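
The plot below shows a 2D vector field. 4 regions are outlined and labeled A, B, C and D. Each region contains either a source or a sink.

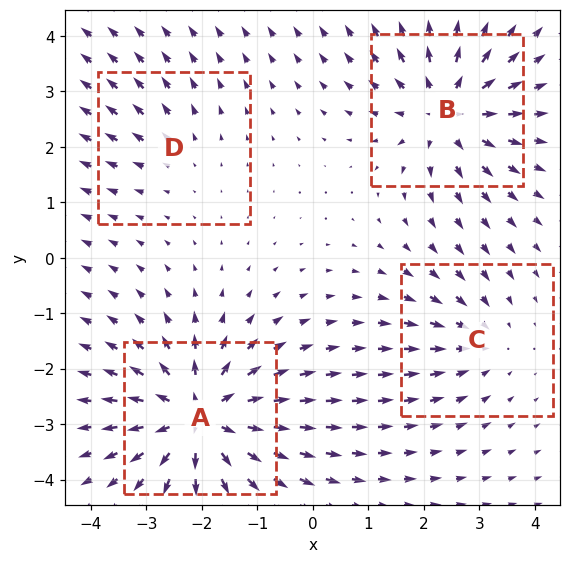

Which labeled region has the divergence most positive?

A

Divergence at each region's feature centre — A: about +7, B: about +6, C: about -3, D: about +2. Region A is most positive.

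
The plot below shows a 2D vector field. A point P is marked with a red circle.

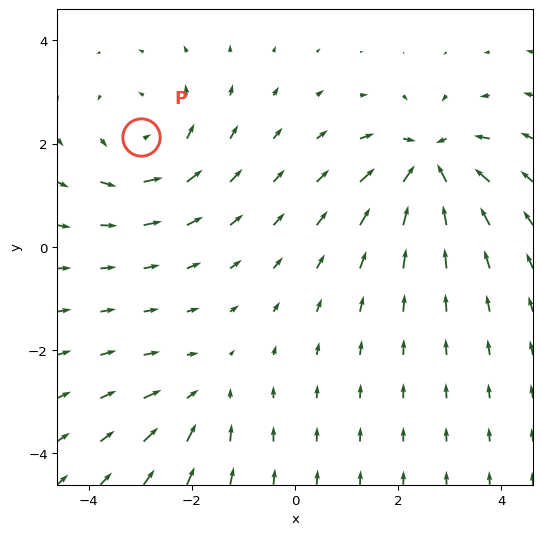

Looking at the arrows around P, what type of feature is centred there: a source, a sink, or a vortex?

At P (-3.0, 2.1) the arrows circulate counterclockwise. Divergence ≈0, curl about +4 — near-zero divergence with nonzero curl is a vortex.

vortex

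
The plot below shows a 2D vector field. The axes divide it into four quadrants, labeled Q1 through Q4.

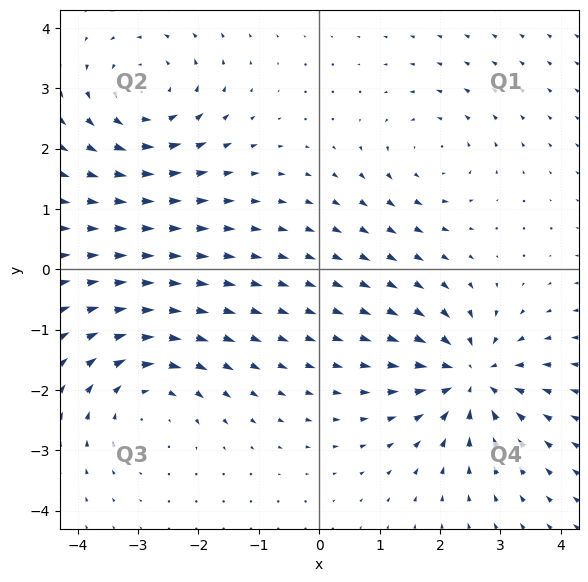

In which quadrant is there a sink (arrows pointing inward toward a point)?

The sink sits at approximately (2.5, -1.8), which lies in quadrant Q4. The divergence there is about -6, negative as expected for a sink.

Q4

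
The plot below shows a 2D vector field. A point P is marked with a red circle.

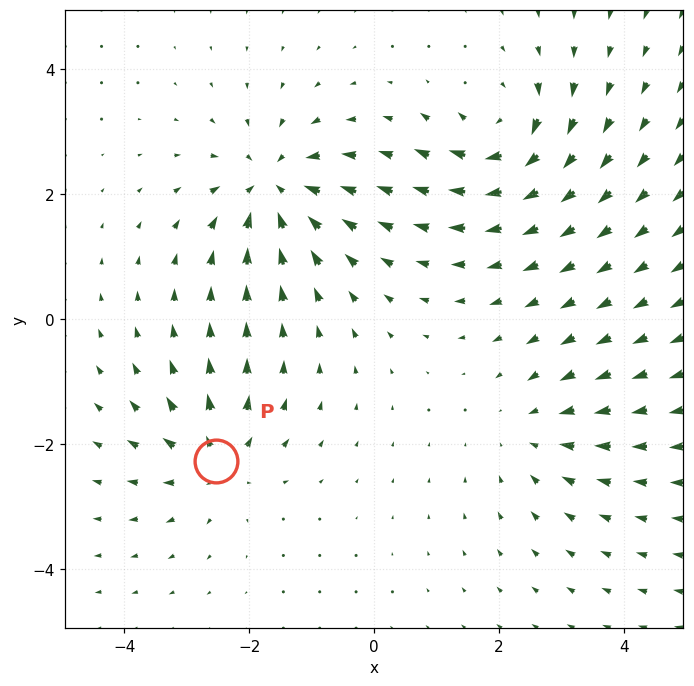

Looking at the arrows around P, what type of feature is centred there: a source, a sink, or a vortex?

source

At P (-2.5, -2.3) the arrows spread outward. Divergence about +5, curl ≈0 — positive divergence with near-zero curl is a source.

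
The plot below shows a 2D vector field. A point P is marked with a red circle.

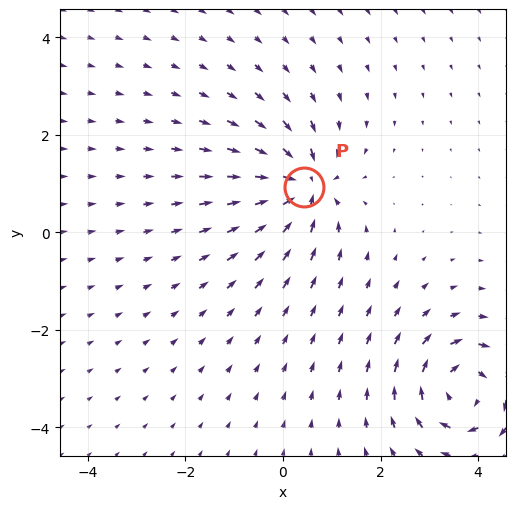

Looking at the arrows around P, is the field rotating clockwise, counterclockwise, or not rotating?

not rotating

Near P at (0.4, 0.9) the arrows show no circulation. The curl there is ≈0.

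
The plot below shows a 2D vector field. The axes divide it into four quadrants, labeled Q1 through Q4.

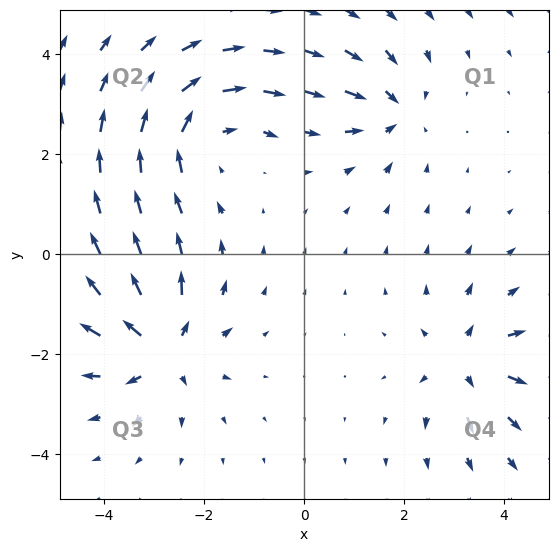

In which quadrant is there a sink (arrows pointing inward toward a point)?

Q1

The sink sits at approximately (1.8, 2.9), which lies in quadrant Q1. The divergence there is about -3, negative as expected for a sink.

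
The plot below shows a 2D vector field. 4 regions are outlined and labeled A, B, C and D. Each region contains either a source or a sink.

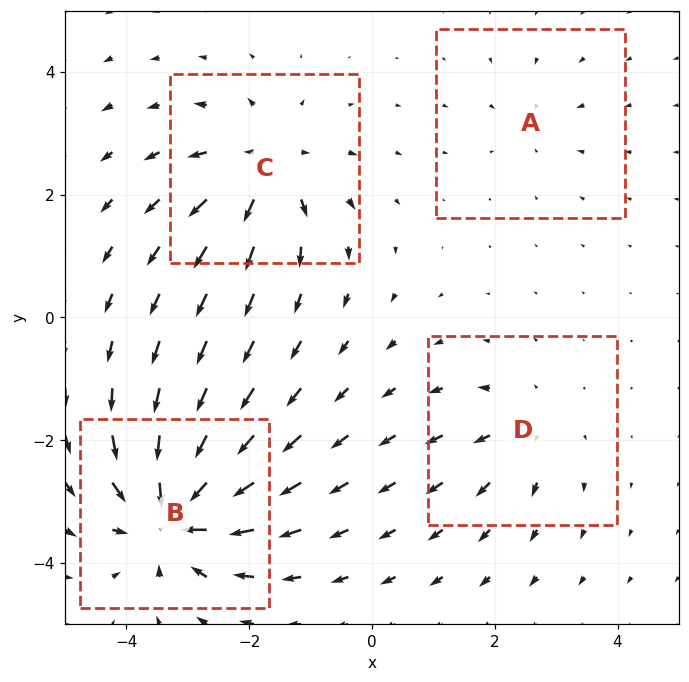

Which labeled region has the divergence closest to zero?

Divergence at each region's feature centre — A: about -3, B: about -9, C: about +6, D: about +4. Region A is closest to zero.

A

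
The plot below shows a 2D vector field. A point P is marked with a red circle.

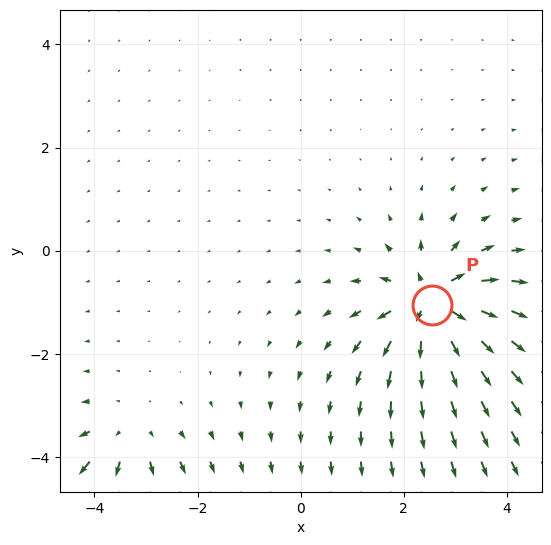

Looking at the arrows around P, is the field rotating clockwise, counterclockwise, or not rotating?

Near P at (2.5, -1.0) the arrows show no circulation. The curl there is ≈0.

not rotating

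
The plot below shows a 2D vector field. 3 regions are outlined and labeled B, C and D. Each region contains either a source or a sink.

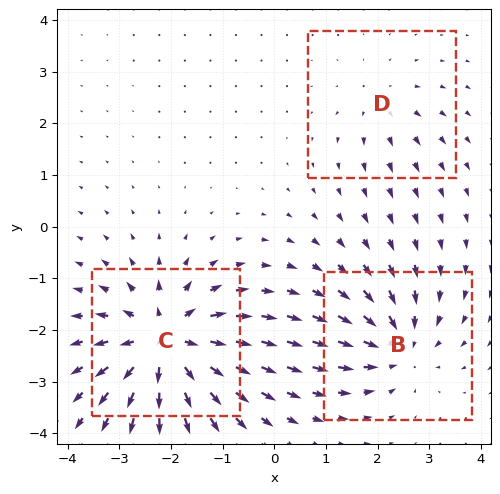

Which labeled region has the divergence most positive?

Divergence at each region's feature centre — B: about -4, C: about +6, D: about +2. Region C is most positive.

C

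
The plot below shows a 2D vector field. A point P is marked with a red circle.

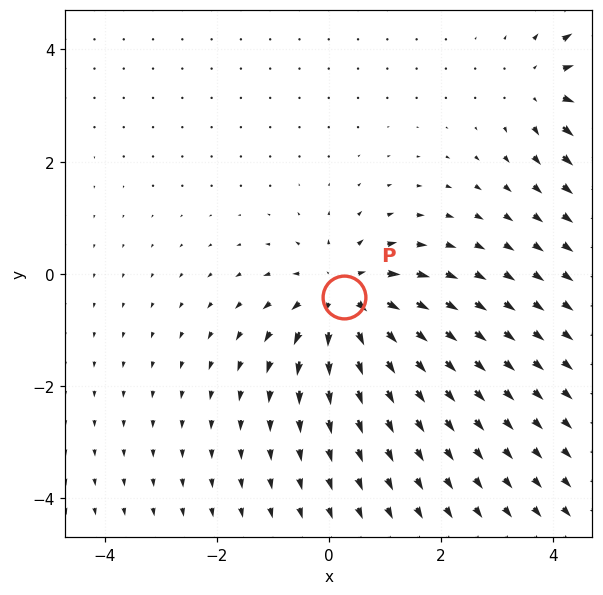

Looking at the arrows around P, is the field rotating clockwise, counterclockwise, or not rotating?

not rotating

Near P at (0.3, -0.4) the arrows show no circulation. The curl there is ≈0.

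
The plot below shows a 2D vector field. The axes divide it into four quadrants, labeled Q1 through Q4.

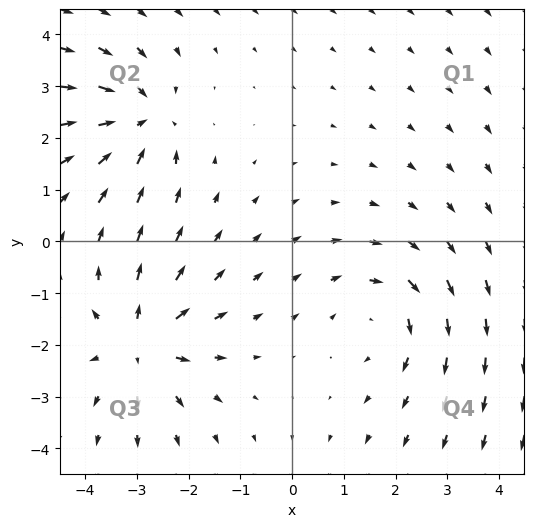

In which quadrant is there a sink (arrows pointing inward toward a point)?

The sink sits at approximately (-2.9, 2.3), which lies in quadrant Q2. The divergence there is about -4, negative as expected for a sink.

Q2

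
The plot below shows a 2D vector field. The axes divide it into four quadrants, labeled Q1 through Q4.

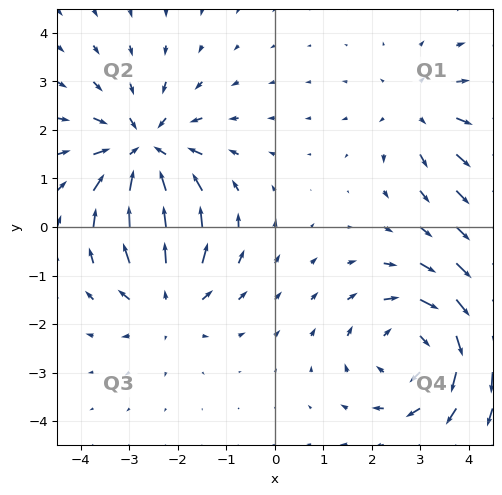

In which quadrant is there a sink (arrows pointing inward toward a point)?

Q2

The sink sits at approximately (-2.7, 1.5), which lies in quadrant Q2. The divergence there is about -4, negative as expected for a sink.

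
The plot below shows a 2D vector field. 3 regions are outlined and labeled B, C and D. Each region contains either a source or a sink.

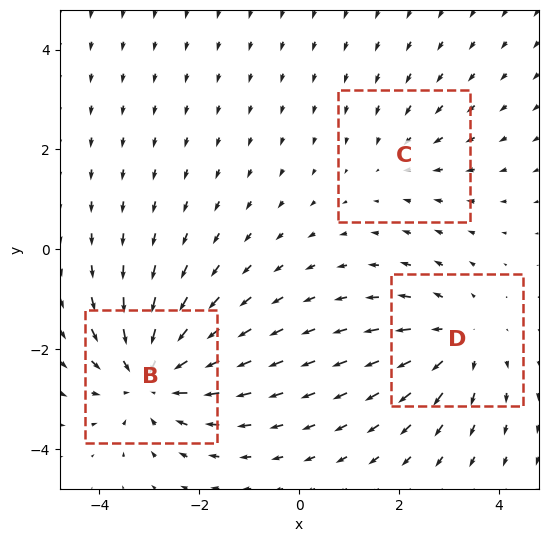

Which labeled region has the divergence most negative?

B

Divergence at each region's feature centre — B: about -4, C: about -2, D: about +3. Region B is most negative.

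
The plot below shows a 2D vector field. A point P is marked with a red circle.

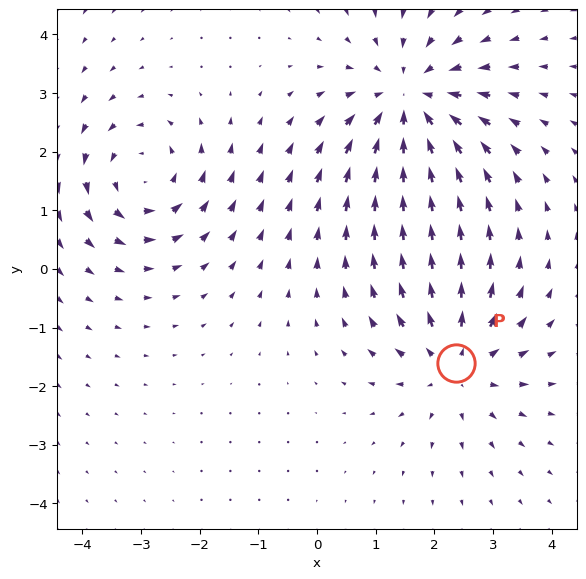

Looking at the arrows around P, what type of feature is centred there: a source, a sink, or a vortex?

At P (2.4, -1.6) the arrows spread outward. Divergence about +3, curl ≈0 — positive divergence with near-zero curl is a source.

source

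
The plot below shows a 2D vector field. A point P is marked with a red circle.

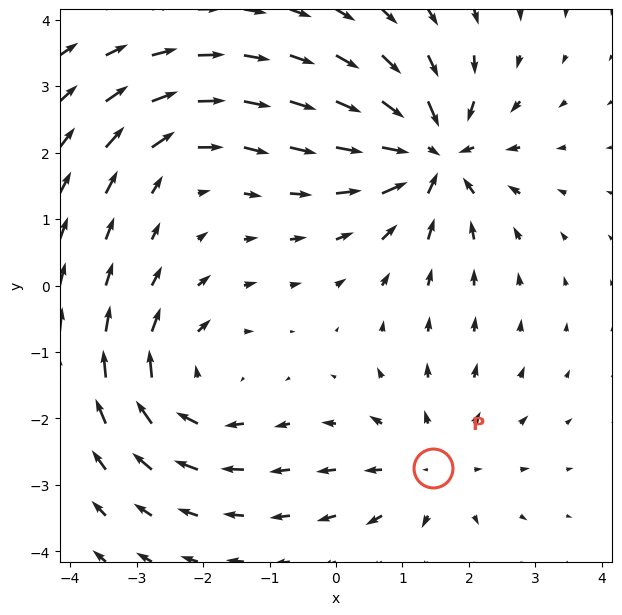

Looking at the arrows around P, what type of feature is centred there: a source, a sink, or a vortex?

At P (1.5, -2.7) the arrows spread outward. Divergence about +3, curl ≈0 — positive divergence with near-zero curl is a source.

source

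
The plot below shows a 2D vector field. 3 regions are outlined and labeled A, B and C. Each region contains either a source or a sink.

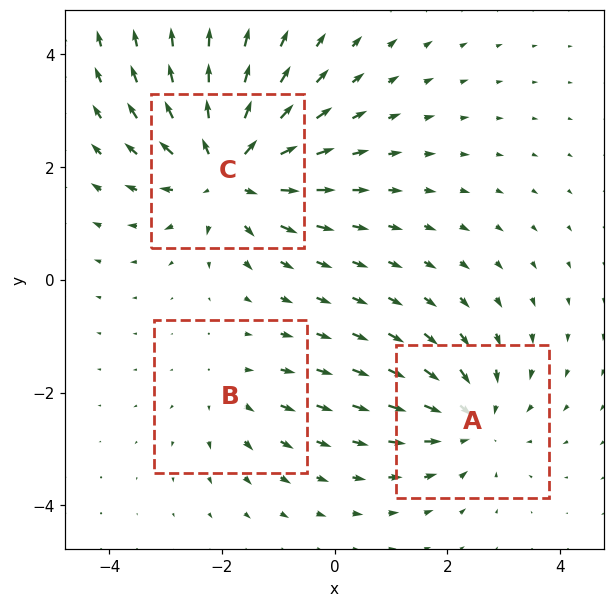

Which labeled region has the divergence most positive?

C

Divergence at each region's feature centre — A: about -3, B: about +2, C: about +5. Region C is most positive.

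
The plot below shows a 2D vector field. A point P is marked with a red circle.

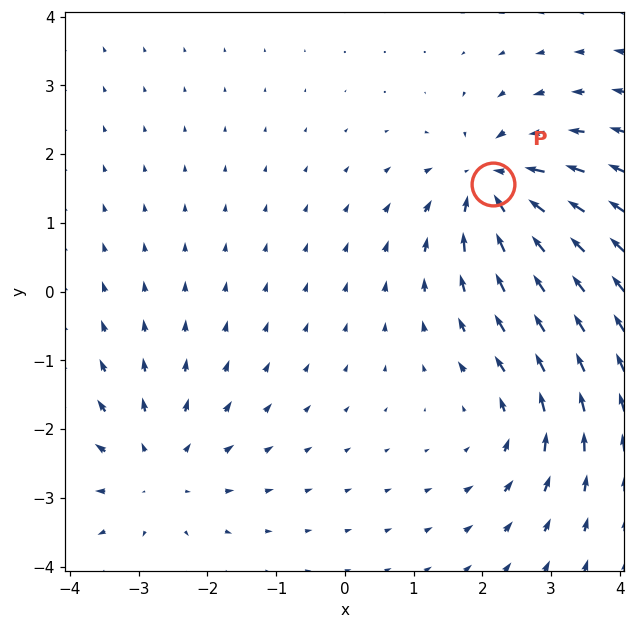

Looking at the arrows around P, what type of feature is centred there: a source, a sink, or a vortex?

At P (2.2, 1.6) the arrows converge inward. Divergence about -5, curl ≈0 — negative divergence with near-zero curl is a sink.

sink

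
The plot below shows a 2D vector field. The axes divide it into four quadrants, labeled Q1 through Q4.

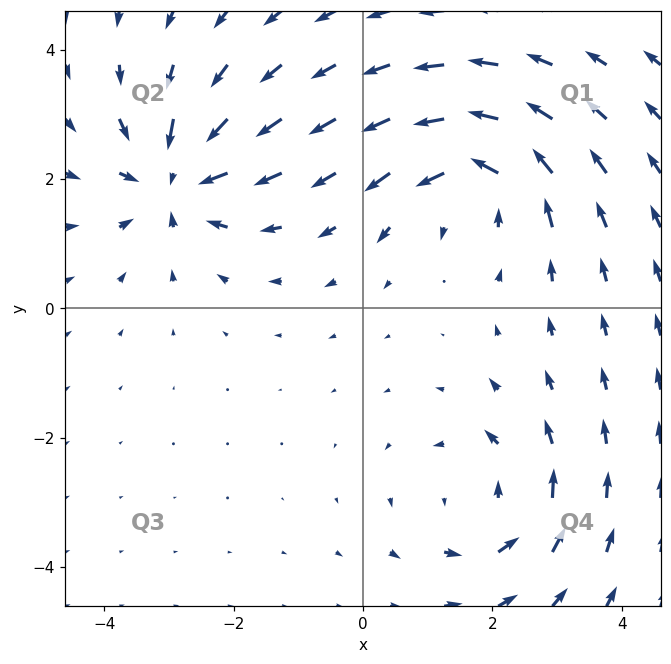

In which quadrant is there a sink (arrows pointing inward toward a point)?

The sink sits at approximately (-2.9, 2.0), which lies in quadrant Q2. The divergence there is about -6, negative as expected for a sink.

Q2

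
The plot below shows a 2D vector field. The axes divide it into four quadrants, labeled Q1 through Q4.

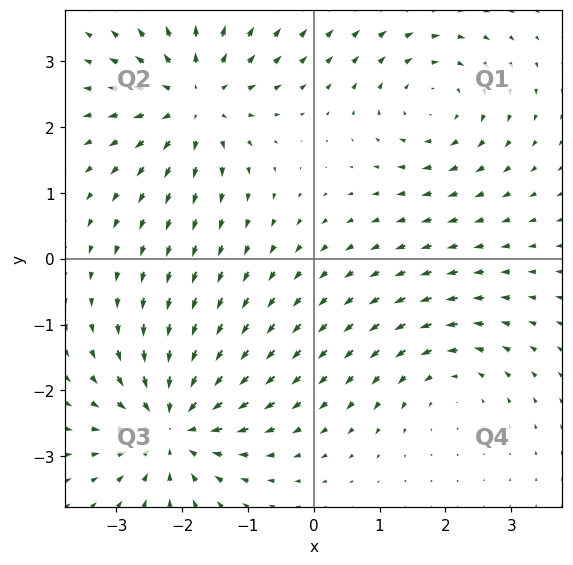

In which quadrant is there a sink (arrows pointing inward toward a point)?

Q3

The sink sits at approximately (-2.1, -2.5), which lies in quadrant Q3. The divergence there is about -6, negative as expected for a sink.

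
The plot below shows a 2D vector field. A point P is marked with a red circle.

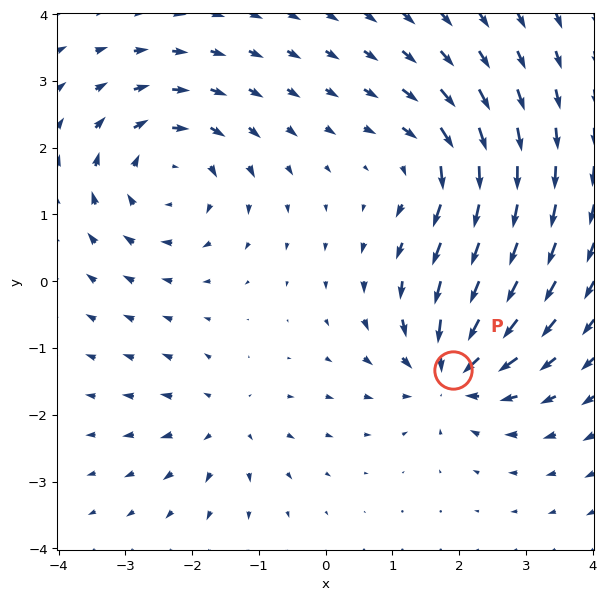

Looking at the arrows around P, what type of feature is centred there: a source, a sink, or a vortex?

sink

At P (1.9, -1.3) the arrows converge inward. Divergence about -6, curl ≈0 — negative divergence with near-zero curl is a sink.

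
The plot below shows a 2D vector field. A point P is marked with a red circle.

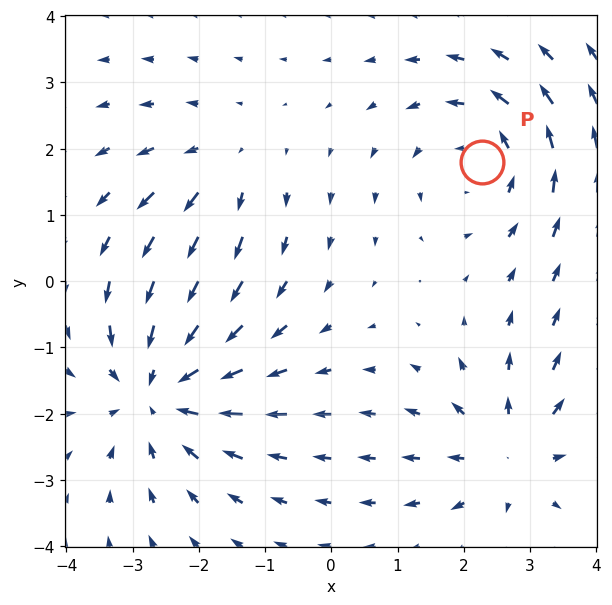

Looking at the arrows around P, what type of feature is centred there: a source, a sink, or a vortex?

vortex

At P (2.3, 1.8) the arrows circulate counterclockwise. Divergence ≈0, curl about +3 — near-zero divergence with nonzero curl is a vortex.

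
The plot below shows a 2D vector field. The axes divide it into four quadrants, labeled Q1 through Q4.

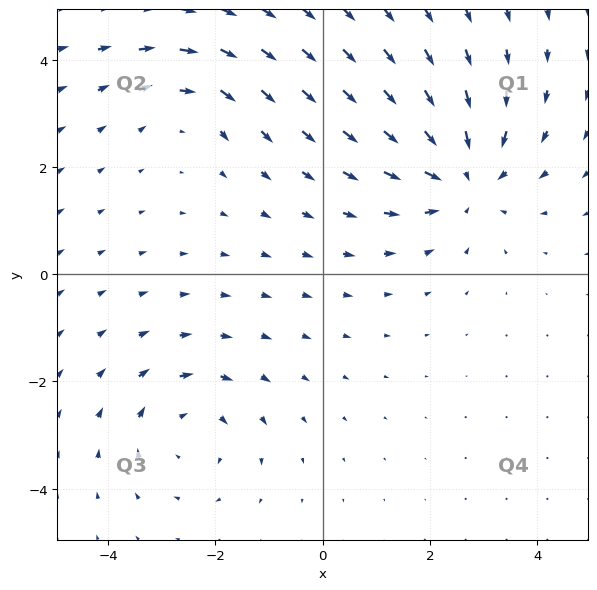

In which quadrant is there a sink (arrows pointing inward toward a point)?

The sink sits at approximately (2.6, 1.8), which lies in quadrant Q1. The divergence there is about -4, negative as expected for a sink.

Q1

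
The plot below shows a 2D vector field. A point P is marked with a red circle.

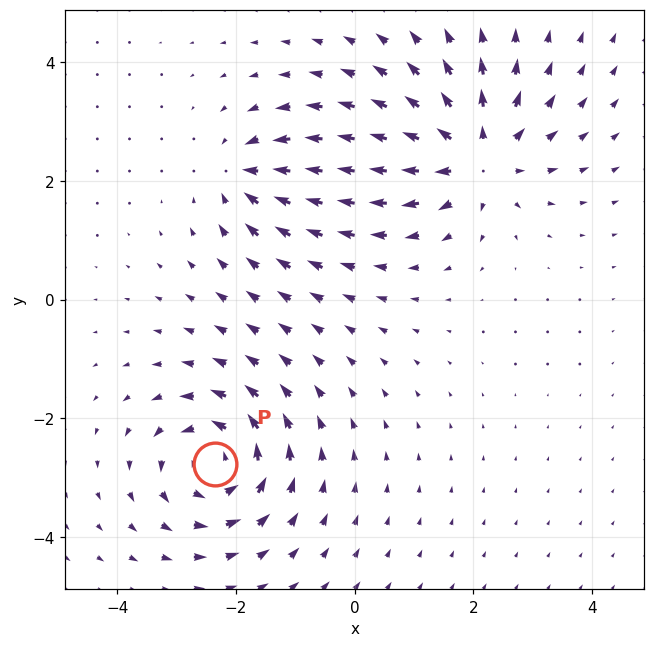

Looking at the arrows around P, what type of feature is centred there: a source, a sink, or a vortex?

At P (-2.3, -2.8) the arrows circulate counterclockwise. Divergence ≈0, curl about +5 — near-zero divergence with nonzero curl is a vortex.

vortex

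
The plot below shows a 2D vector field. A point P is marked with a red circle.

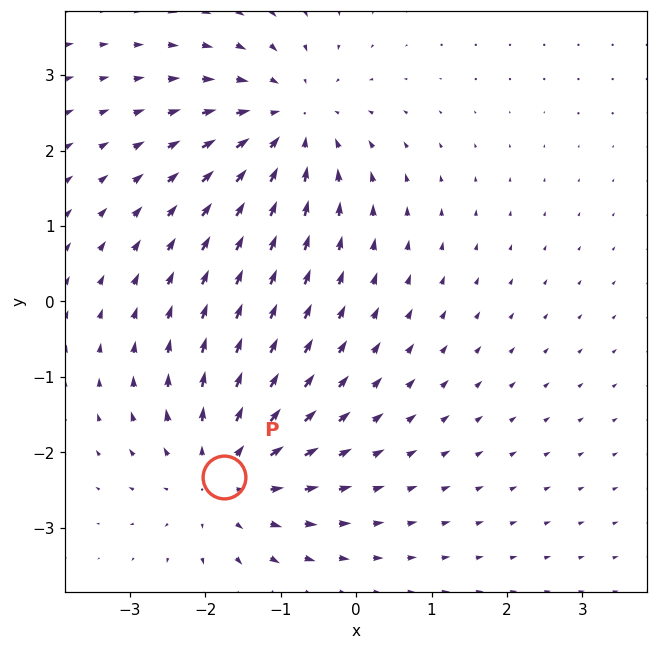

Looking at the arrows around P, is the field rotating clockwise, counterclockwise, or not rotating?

not rotating

Near P at (-1.8, -2.3) the arrows show no circulation. The curl there is ≈0.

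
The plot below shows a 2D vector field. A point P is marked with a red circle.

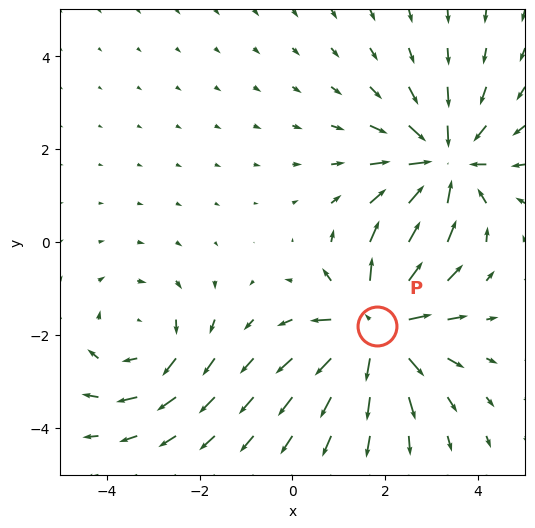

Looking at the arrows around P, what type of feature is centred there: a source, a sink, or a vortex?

At P (1.8, -1.8) the arrows spread outward. Divergence about +5, curl ≈0 — positive divergence with near-zero curl is a source.

source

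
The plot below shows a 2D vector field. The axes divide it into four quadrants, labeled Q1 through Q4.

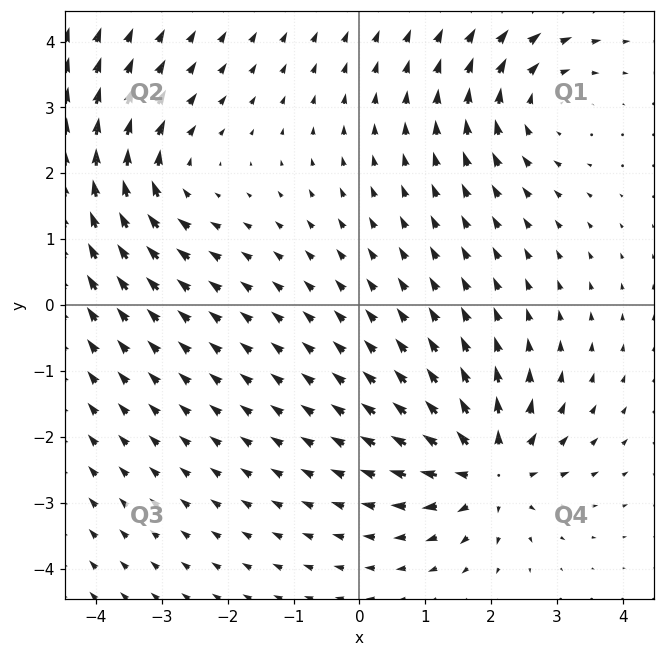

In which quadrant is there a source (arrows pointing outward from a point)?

The source sits at approximately (2.0, -2.5), which lies in quadrant Q4. The divergence there is about +5, positive as expected for a source.

Q4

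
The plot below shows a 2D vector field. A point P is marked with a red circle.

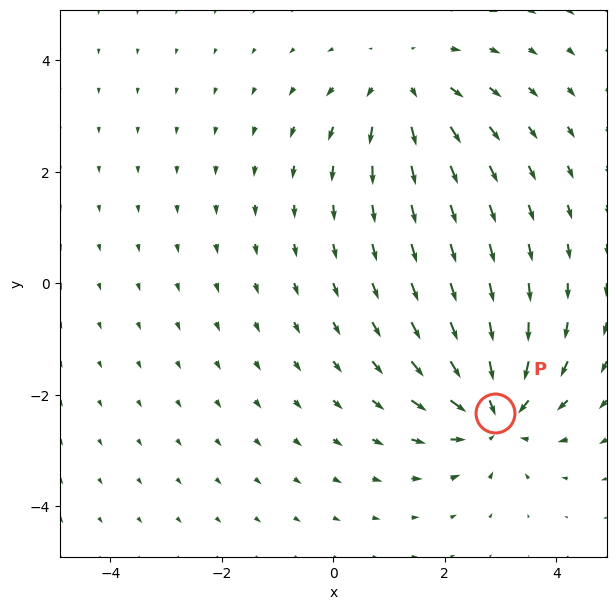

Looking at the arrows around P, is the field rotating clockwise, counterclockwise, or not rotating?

not rotating

Near P at (2.9, -2.3) the arrows show no circulation. The curl there is ≈0.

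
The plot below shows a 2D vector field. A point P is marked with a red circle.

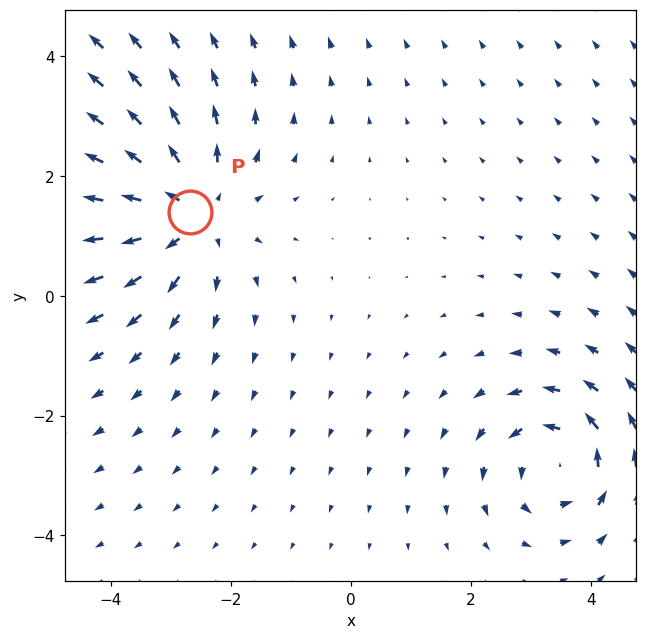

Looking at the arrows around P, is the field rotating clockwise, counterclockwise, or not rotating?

not rotating

Near P at (-2.7, 1.4) the arrows show no circulation. The curl there is ≈0.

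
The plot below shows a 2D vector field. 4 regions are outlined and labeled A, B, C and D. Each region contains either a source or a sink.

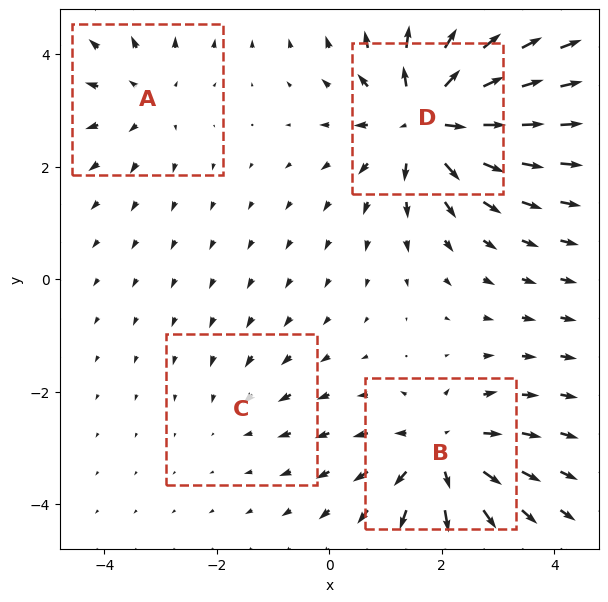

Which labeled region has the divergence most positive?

Divergence at each region's feature centre — A: about +4, B: about +6, C: about -2, D: about +8. Region D is most positive.

D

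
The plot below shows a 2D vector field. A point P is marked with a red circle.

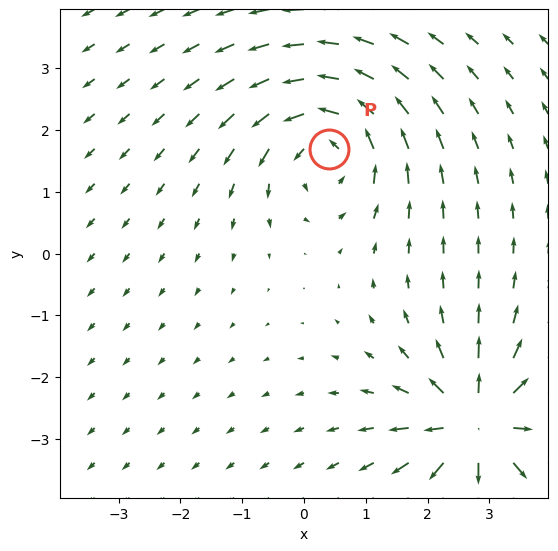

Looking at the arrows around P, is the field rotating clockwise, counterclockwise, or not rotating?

counterclockwise

Near P at (0.4, 1.7) the arrows circulate counterclockwise. The curl (z-component) there is about +4; positive curl means counterclockwise rotation.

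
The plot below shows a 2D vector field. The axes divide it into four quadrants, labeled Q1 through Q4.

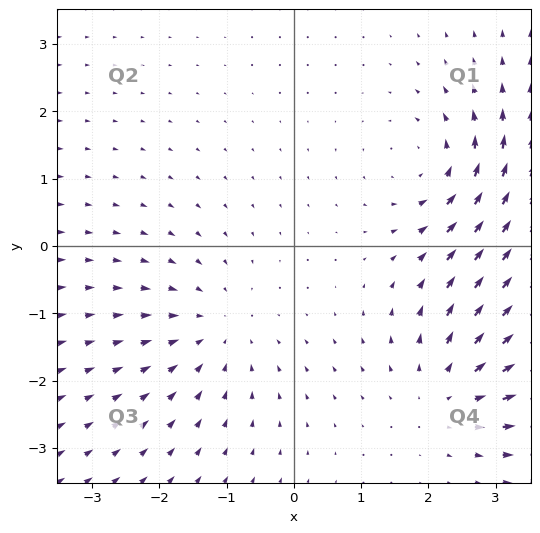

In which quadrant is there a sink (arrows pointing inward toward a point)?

The sink sits at approximately (-1.2, -1.3), which lies in quadrant Q3. The divergence there is about -2, negative as expected for a sink.

Q3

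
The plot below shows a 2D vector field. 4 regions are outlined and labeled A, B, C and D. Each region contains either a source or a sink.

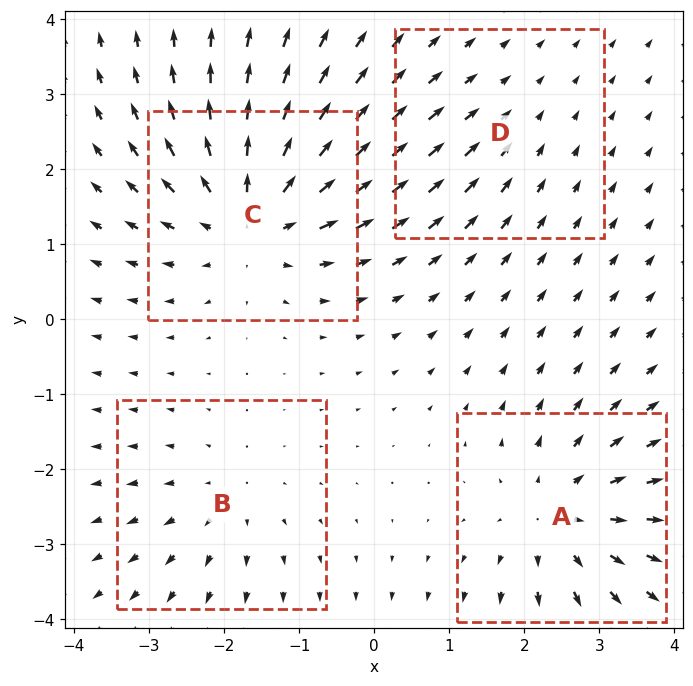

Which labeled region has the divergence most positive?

C

Divergence at each region's feature centre — A: about +5, B: about +3, C: about +6, D: about -2. Region C is most positive.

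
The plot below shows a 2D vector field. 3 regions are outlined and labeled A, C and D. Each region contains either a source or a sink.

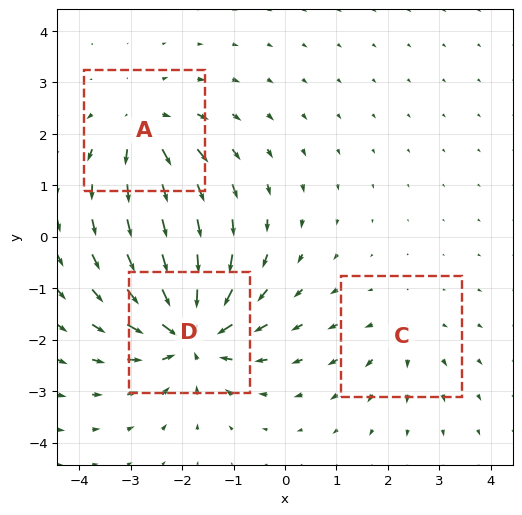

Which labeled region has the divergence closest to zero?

C

Divergence at each region's feature centre — A: about +4, C: about +2, D: about -6. Region C is closest to zero.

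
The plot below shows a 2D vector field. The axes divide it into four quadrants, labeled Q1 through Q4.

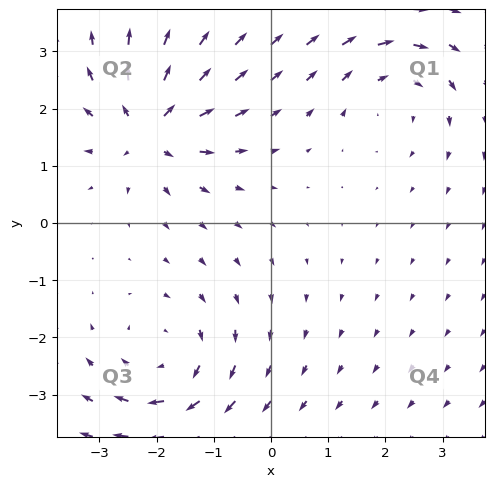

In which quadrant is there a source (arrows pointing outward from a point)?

The source sits at approximately (-2.1, 1.7), which lies in quadrant Q2. The divergence there is about +6, positive as expected for a source.

Q2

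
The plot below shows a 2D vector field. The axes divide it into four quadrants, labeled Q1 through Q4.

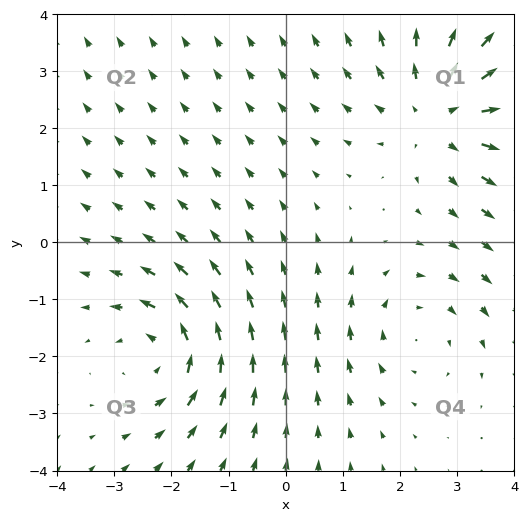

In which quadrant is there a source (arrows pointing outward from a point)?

Q1

The source sits at approximately (2.7, 2.3), which lies in quadrant Q1. The divergence there is about +4, positive as expected for a source.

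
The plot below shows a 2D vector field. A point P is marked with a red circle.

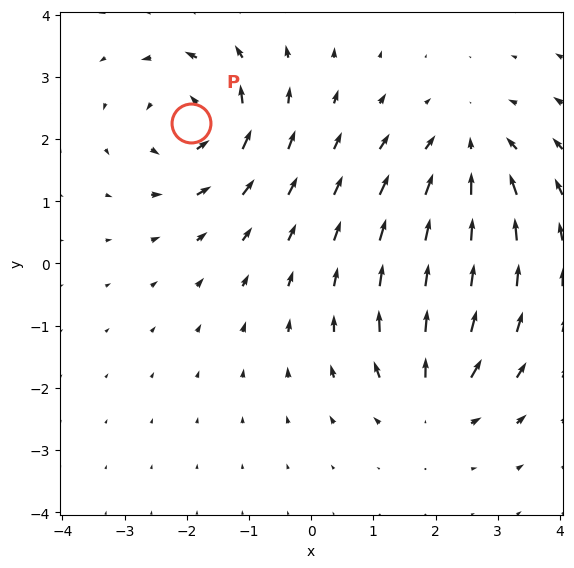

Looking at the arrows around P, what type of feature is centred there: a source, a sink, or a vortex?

vortex

At P (-1.9, 2.3) the arrows circulate counterclockwise. Divergence ≈0, curl about +6 — near-zero divergence with nonzero curl is a vortex.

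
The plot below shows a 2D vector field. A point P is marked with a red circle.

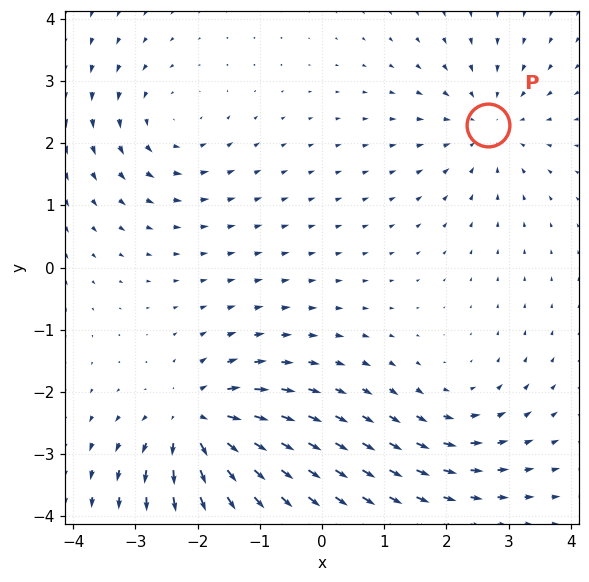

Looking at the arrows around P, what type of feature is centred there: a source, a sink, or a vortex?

At P (2.7, 2.3) the arrows converge inward. Divergence about -3, curl ≈0 — negative divergence with near-zero curl is a sink.

sink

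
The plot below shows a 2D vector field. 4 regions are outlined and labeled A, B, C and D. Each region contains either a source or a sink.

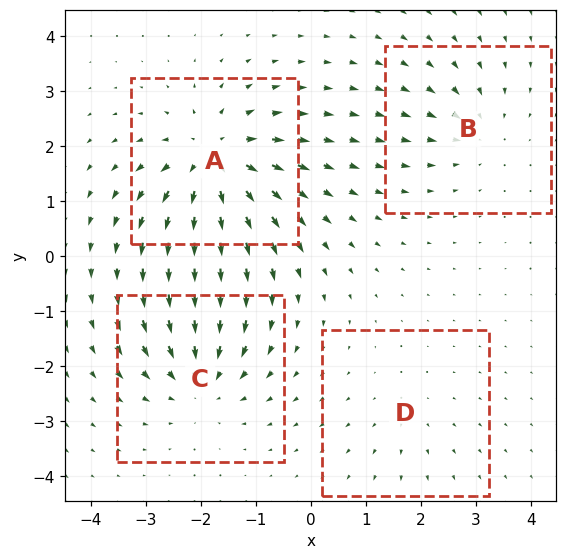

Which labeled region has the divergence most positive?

Divergence at each region's feature centre — A: about +7, B: about -3, C: about -5, D: about +2. Region A is most positive.

A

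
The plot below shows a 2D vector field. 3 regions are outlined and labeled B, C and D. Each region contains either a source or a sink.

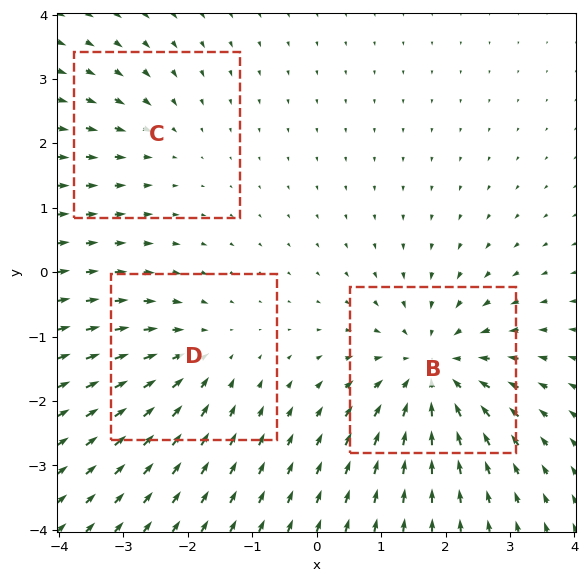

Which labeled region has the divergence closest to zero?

Divergence at each region's feature centre — B: about -5, C: about -2, D: about -3. Region C is closest to zero.

C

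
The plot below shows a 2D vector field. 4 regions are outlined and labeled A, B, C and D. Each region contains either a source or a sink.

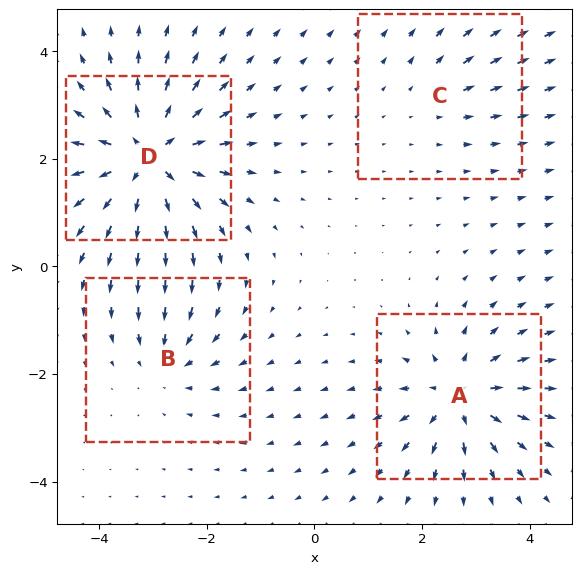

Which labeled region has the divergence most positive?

Divergence at each region's feature centre — A: about +6, B: about -4, C: about +2, D: about +8. Region D is most positive.

D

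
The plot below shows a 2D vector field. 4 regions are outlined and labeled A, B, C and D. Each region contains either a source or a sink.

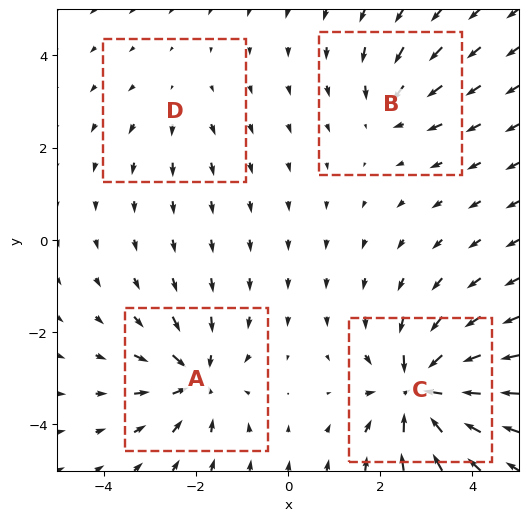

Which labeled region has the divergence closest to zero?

Divergence at each region's feature centre — A: about -7, B: about -4, C: about -9, D: about +2. Region D is closest to zero.

D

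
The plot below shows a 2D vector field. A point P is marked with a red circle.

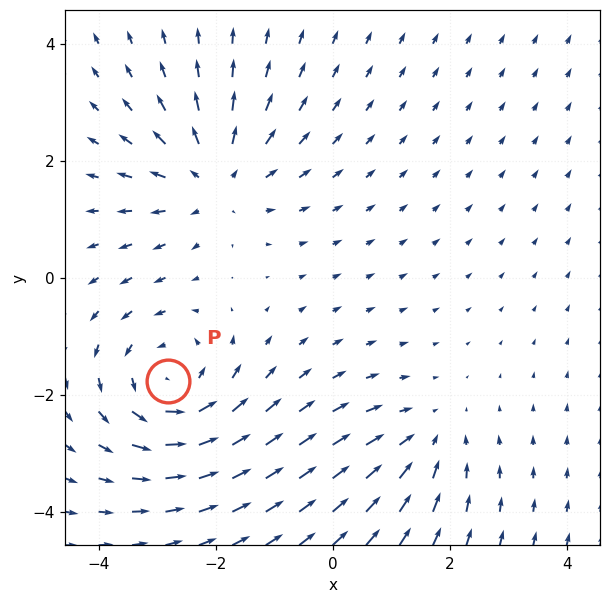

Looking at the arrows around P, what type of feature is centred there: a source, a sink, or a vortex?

At P (-2.8, -1.8) the arrows circulate counterclockwise. Divergence ≈0, curl about +4 — near-zero divergence with nonzero curl is a vortex.

vortex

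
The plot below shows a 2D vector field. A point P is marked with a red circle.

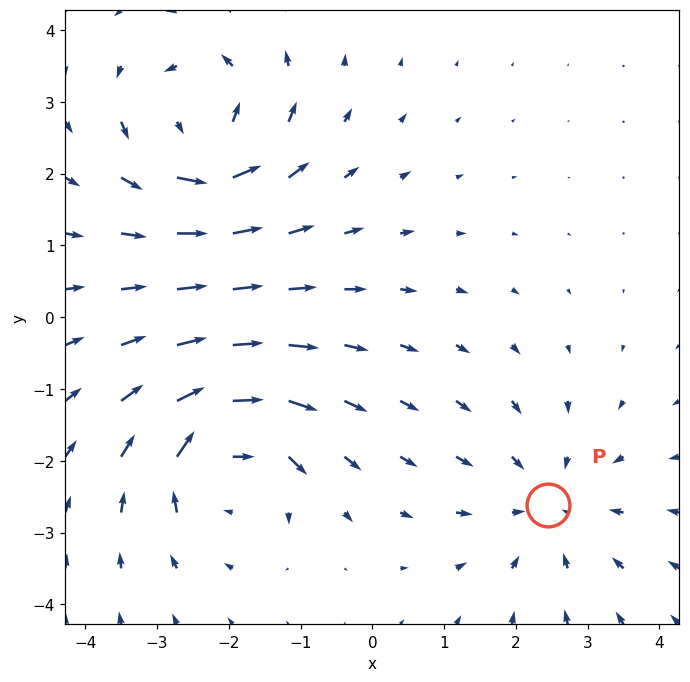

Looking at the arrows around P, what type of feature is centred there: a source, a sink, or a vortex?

sink

At P (2.5, -2.6) the arrows converge inward. Divergence about -3, curl ≈0 — negative divergence with near-zero curl is a sink.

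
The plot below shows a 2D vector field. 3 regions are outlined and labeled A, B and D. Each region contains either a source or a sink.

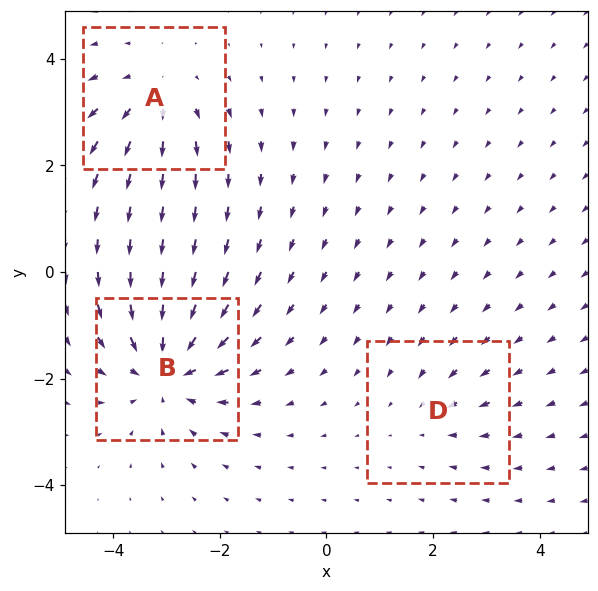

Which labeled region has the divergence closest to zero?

Divergence at each region's feature centre — A: about +3, B: about -5, D: about -2. Region D is closest to zero.

D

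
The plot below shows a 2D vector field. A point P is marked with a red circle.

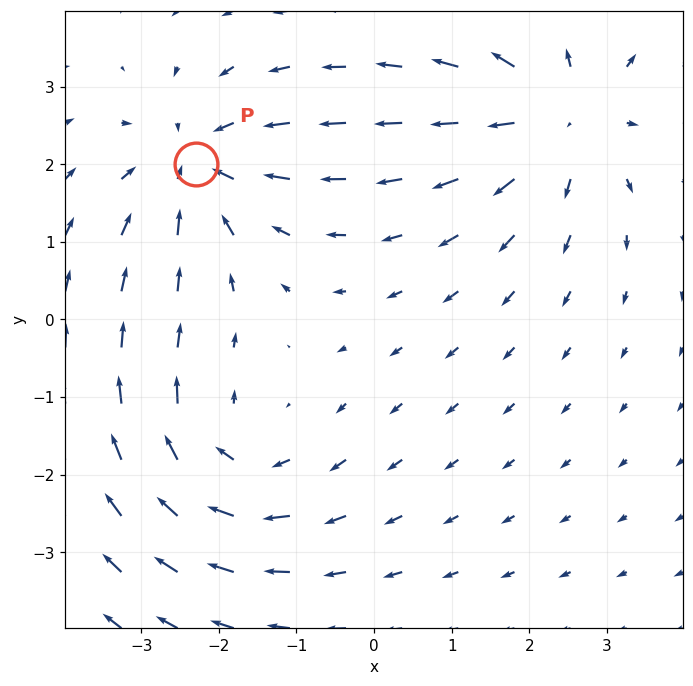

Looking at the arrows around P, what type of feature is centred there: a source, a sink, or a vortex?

sink

At P (-2.3, 2.0) the arrows converge inward. Divergence about -4, curl ≈0 — negative divergence with near-zero curl is a sink.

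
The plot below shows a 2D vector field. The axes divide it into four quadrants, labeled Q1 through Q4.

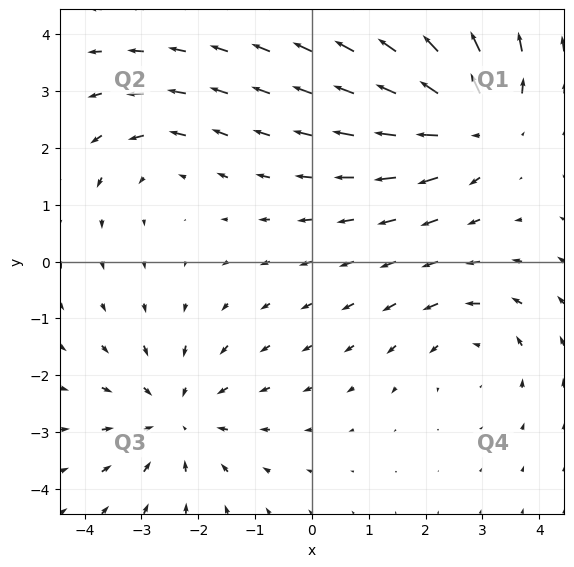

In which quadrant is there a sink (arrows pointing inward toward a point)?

Q3

The sink sits at approximately (-2.4, -2.8), which lies in quadrant Q3. The divergence there is about -4, negative as expected for a sink.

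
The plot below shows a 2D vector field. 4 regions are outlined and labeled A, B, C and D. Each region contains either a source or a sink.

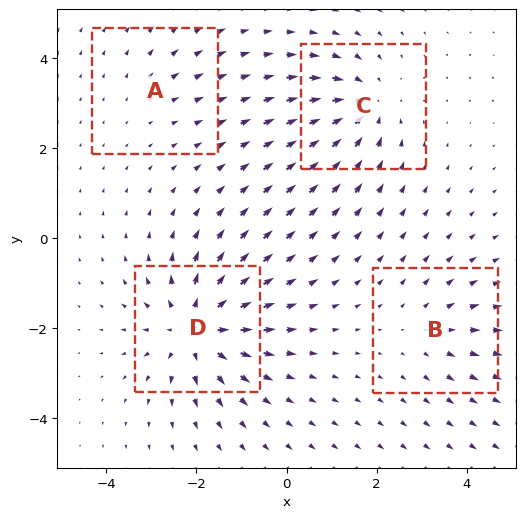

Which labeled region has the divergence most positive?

Divergence at each region's feature centre — A: about +2, B: about +3, C: about -5, D: about +7. Region D is most positive.

D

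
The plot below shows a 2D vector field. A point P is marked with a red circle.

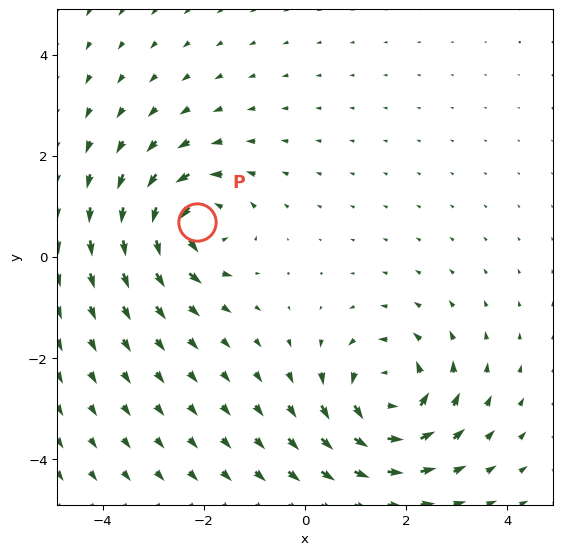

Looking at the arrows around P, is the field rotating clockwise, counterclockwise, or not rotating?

counterclockwise

Near P at (-2.1, 0.7) the arrows circulate counterclockwise. The curl (z-component) there is about +6; positive curl means counterclockwise rotation.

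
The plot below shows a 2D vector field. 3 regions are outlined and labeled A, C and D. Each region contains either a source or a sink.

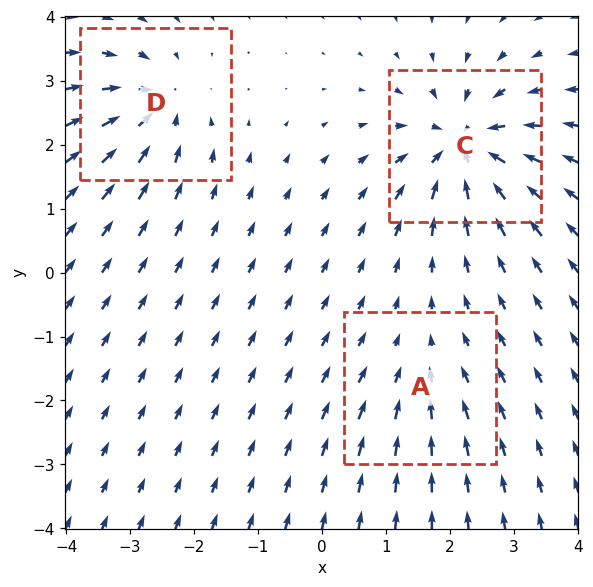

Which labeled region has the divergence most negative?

C

Divergence at each region's feature centre — A: about -2, C: about -6, D: about -4. Region C is most negative.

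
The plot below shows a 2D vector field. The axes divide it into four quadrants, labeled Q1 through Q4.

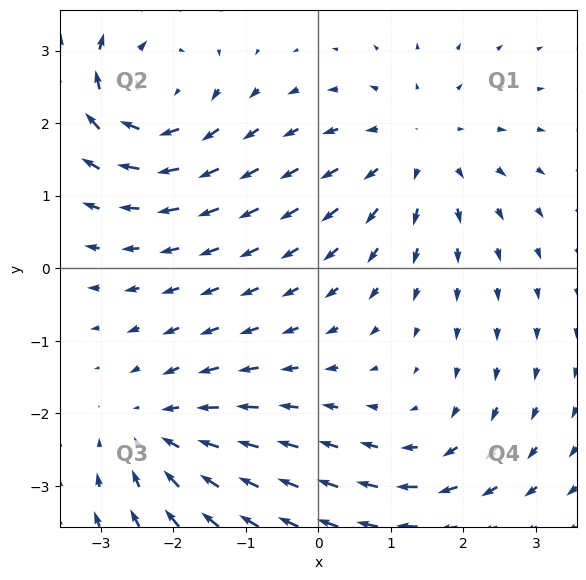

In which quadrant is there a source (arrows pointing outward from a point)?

The source sits at approximately (1.4, 1.6), which lies in quadrant Q1. The divergence there is about +4, positive as expected for a source.

Q1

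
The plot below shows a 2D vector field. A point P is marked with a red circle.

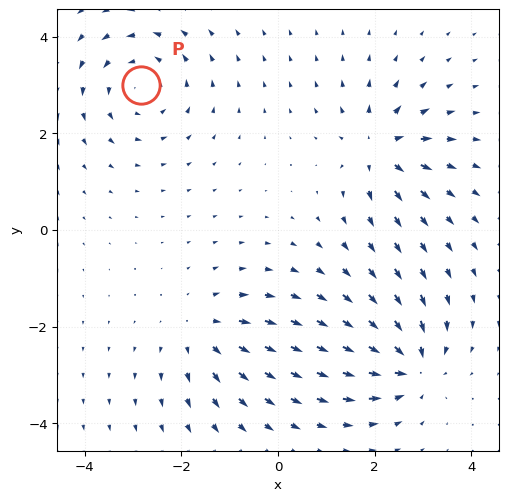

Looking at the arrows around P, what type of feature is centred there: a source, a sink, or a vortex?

At P (-2.8, 3.0) the arrows circulate counterclockwise. Divergence ≈0, curl about +3 — near-zero divergence with nonzero curl is a vortex.

vortex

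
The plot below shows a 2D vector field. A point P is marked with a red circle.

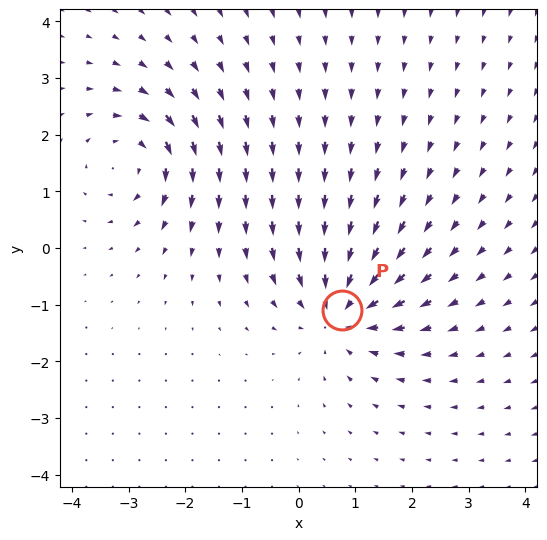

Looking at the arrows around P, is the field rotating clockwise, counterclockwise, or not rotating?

not rotating

Near P at (0.8, -1.1) the arrows show no circulation. The curl there is ≈0.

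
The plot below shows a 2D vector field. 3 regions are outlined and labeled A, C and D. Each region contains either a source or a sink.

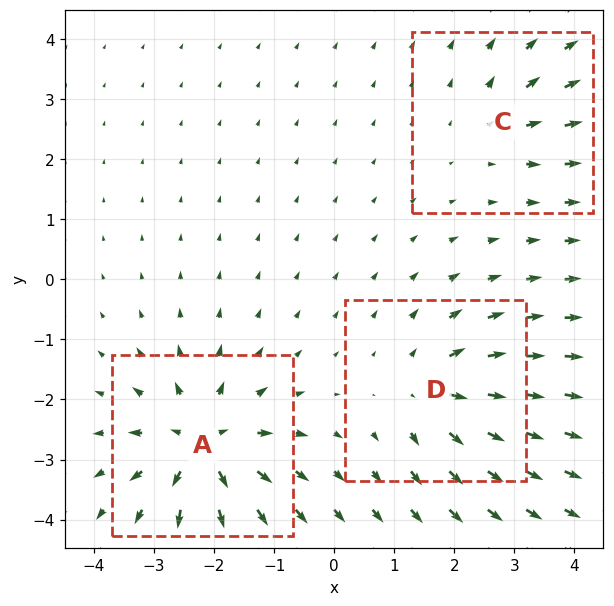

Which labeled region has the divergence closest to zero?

Divergence at each region's feature centre — A: about +6, C: about +3, D: about +4. Region C is closest to zero.

C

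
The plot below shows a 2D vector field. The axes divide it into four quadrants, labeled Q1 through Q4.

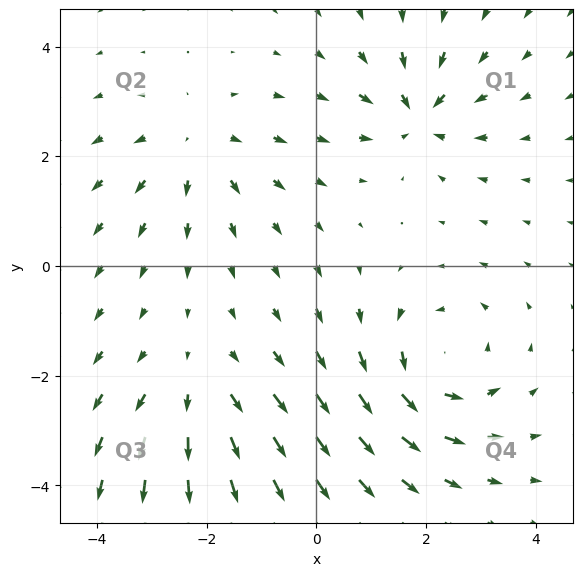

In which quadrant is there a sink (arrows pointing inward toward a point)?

The sink sits at approximately (1.9, 2.8), which lies in quadrant Q1. The divergence there is about -5, negative as expected for a sink.

Q1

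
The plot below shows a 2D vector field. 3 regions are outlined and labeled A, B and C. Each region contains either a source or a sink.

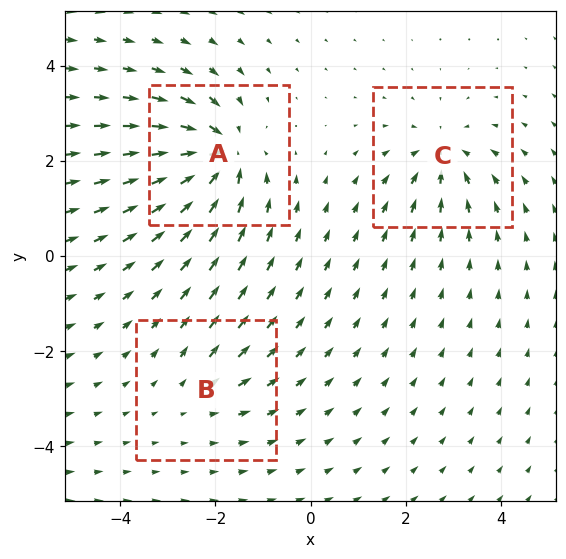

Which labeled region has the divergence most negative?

A

Divergence at each region's feature centre — A: about -6, B: about +2, C: about -4. Region A is most negative.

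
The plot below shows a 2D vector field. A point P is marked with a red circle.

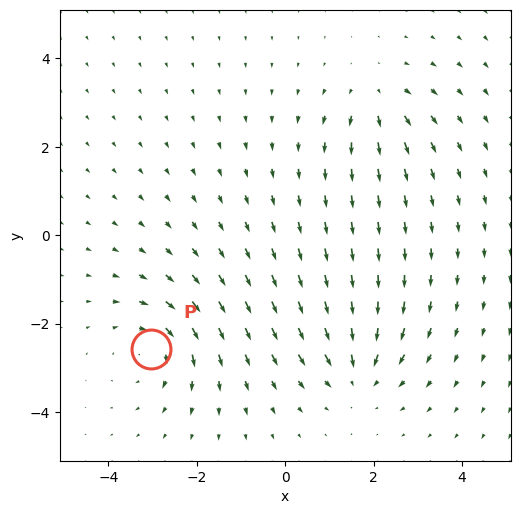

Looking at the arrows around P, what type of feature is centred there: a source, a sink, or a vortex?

At P (-3.0, -2.6) the arrows circulate clockwise. Divergence ≈0, curl about -5 — near-zero divergence with nonzero curl is a vortex.

vortex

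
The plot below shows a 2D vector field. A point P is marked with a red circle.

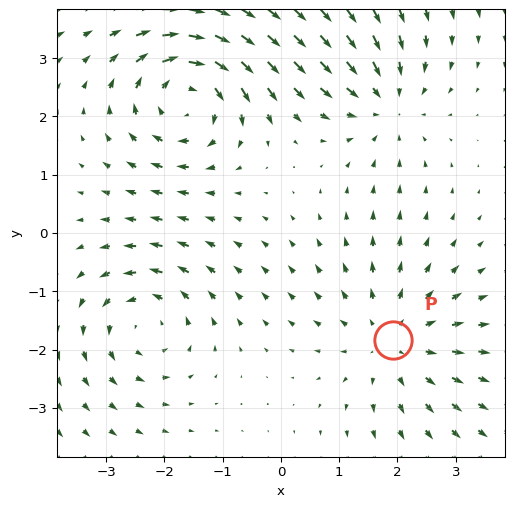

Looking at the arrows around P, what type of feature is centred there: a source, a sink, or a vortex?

source

At P (1.9, -1.8) the arrows spread outward. Divergence about +3, curl ≈0 — positive divergence with near-zero curl is a source.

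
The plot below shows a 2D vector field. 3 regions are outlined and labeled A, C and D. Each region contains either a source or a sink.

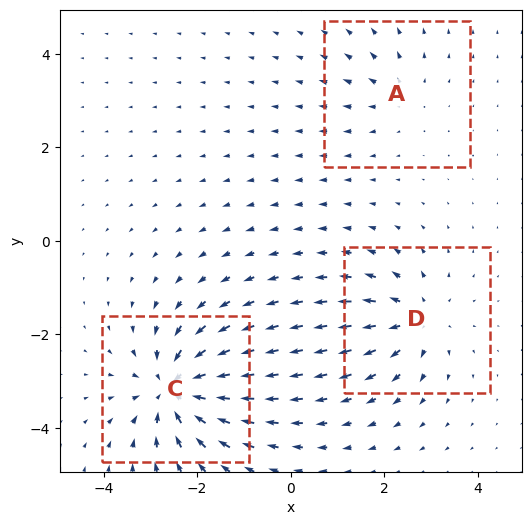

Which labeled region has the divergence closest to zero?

A

Divergence at each region's feature centre — A: about +2, C: about -6, D: about +4. Region A is closest to zero.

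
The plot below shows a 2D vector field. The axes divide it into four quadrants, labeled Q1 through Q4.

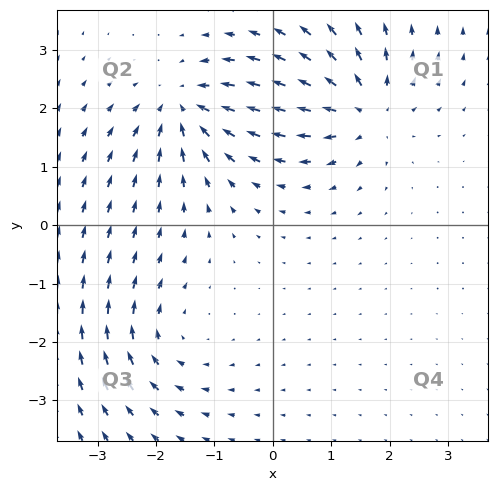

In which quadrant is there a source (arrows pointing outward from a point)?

The source sits at approximately (1.6, 2.0), which lies in quadrant Q1. The divergence there is about +5, positive as expected for a source.

Q1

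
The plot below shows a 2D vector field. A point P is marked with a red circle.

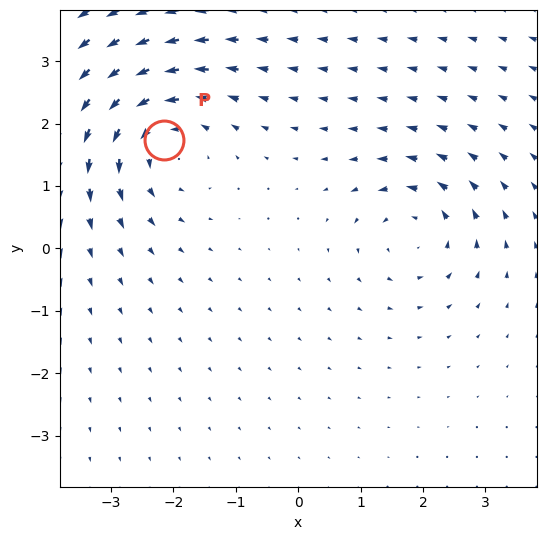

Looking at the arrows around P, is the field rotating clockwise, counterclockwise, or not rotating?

Near P at (-2.2, 1.7) the arrows circulate counterclockwise. The curl (z-component) there is about +5; positive curl means counterclockwise rotation.

counterclockwise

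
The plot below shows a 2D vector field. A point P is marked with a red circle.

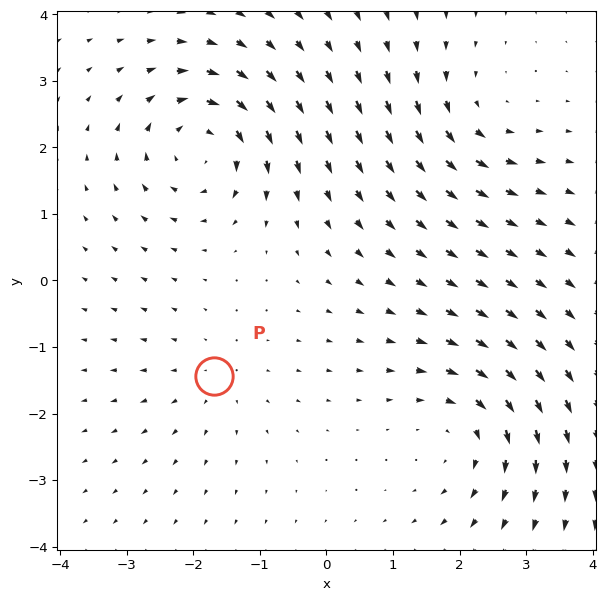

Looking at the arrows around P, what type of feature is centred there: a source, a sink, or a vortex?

source

At P (-1.7, -1.4) the arrows spread outward. Divergence about +2, curl ≈0 — positive divergence with near-zero curl is a source.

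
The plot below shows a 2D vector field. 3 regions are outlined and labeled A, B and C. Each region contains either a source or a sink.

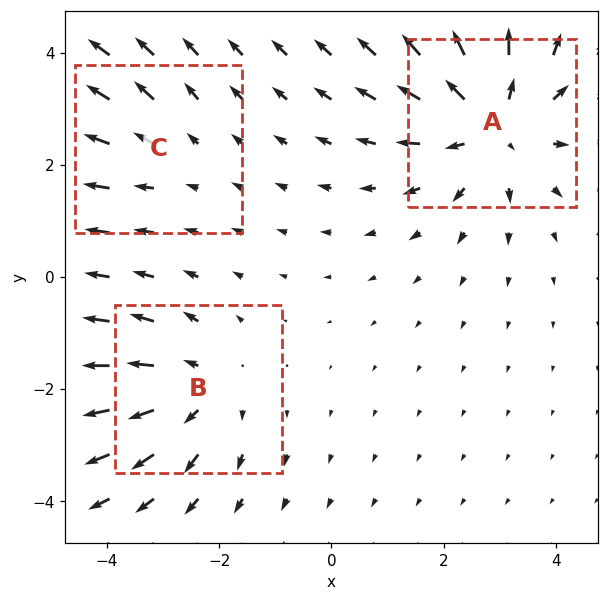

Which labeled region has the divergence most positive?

A

Divergence at each region's feature centre — A: about +4, B: about +3, C: about +2. Region A is most positive.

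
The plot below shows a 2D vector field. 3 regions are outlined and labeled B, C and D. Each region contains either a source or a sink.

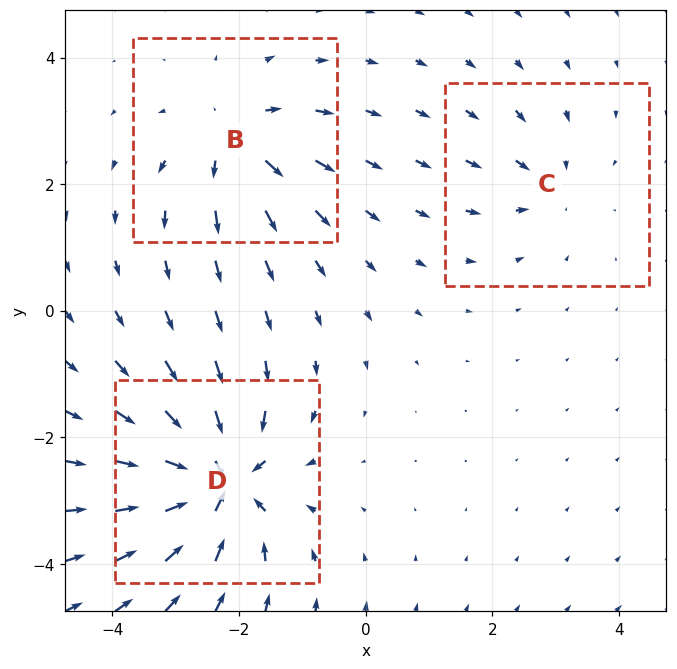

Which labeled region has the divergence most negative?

D

Divergence at each region's feature centre — B: about +4, C: about -2, D: about -6. Region D is most negative.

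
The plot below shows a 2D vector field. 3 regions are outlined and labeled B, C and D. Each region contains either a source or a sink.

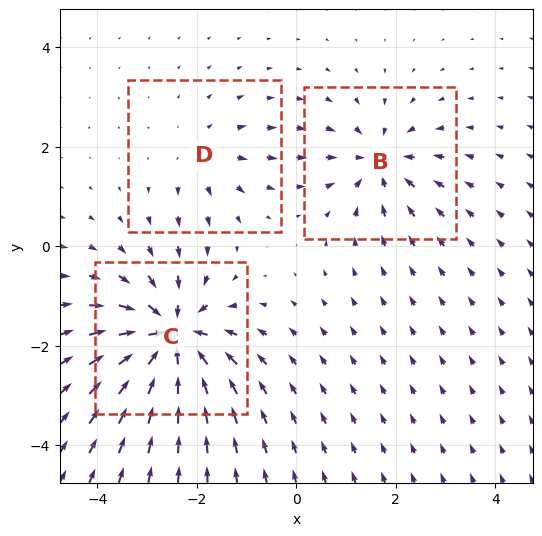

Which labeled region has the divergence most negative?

C

Divergence at each region's feature centre — B: about -4, C: about -6, D: about +2. Region C is most negative.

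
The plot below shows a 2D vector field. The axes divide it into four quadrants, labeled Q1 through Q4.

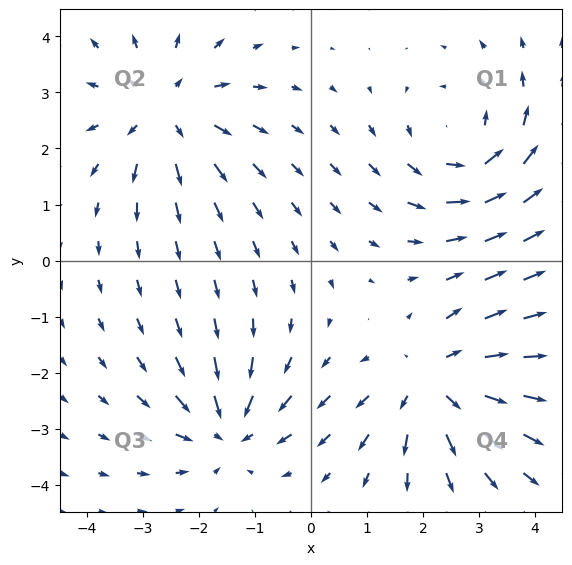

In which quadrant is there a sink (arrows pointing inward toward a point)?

Q3

The sink sits at approximately (-1.5, -3.0), which lies in quadrant Q3. The divergence there is about -4, negative as expected for a sink.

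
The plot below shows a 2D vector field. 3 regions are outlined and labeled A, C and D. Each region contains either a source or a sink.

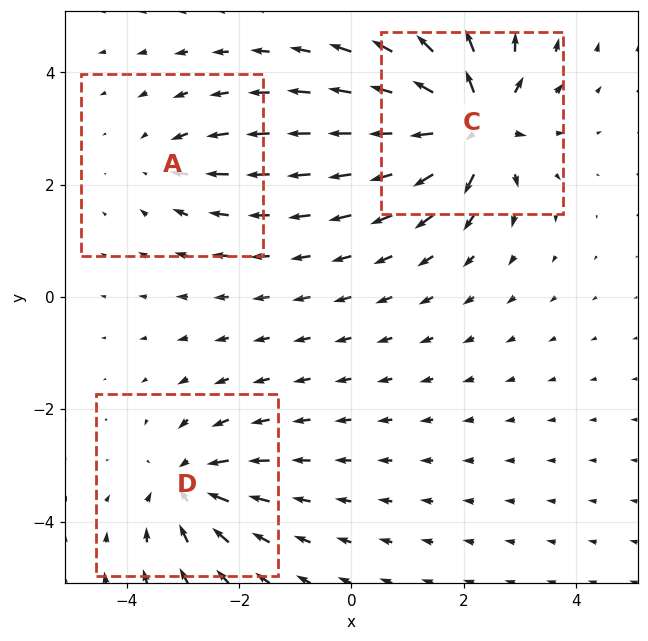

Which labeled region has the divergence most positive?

C

Divergence at each region's feature centre — A: about -2, C: about +6, D: about -4. Region C is most positive.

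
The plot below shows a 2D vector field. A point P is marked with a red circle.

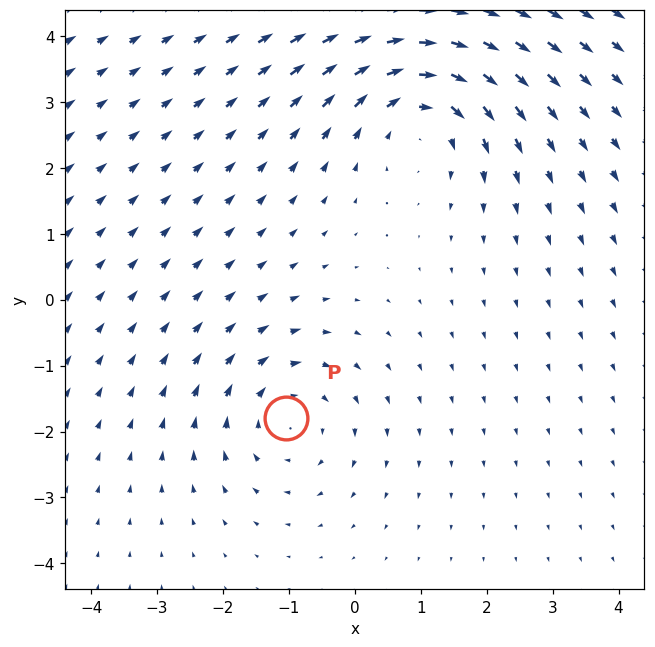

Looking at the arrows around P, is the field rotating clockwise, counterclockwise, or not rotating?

Near P at (-1.0, -1.8) the arrows circulate clockwise. The curl (z-component) there is about -3; negative curl means clockwise rotation.

clockwise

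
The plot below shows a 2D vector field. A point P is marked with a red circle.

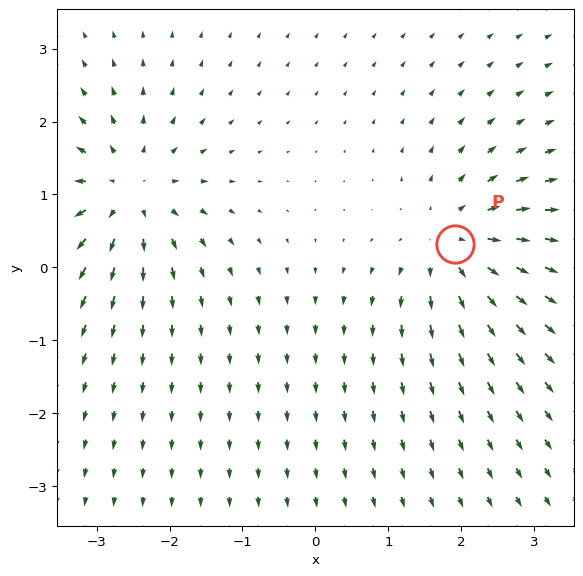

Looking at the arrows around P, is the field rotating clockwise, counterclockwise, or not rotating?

not rotating

Near P at (1.9, 0.3) the arrows show no circulation. The curl there is ≈0.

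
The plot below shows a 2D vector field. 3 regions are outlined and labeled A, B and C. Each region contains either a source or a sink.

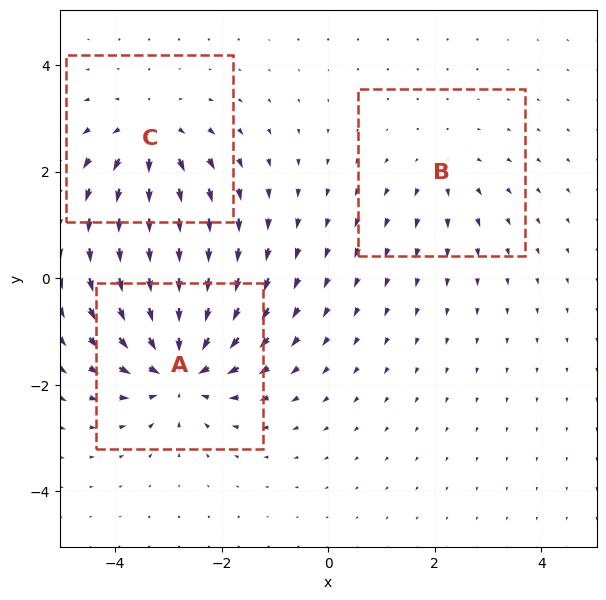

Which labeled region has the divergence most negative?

A

Divergence at each region's feature centre — A: about -5, B: about +2, C: about +4. Region A is most negative.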